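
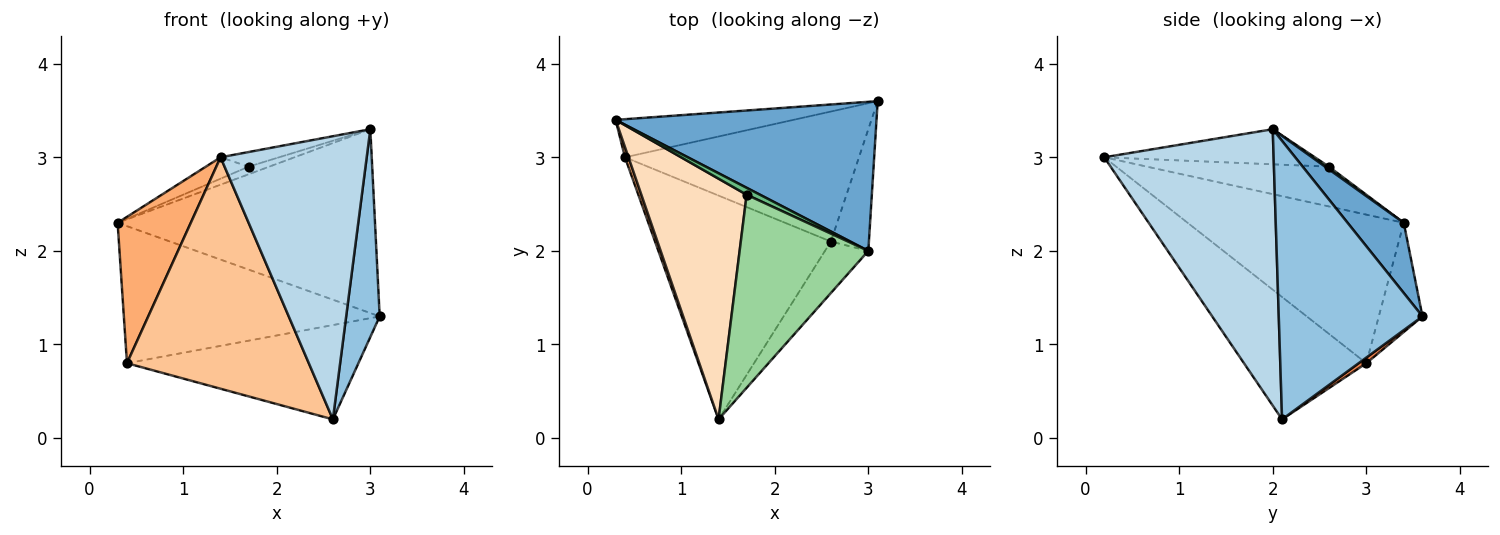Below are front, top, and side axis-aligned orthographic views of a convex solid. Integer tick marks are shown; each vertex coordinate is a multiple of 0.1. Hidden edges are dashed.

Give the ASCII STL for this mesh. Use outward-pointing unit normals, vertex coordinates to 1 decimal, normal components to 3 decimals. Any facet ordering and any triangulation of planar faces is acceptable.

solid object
 facet normal 0.167 0.766 0.621
  outer loop
   vertex 3.0 2.0 3.3
   vertex 3.1 3.6 1.3
   vertex 0.3 3.4 2.3
  endloop
 endfacet
 facet normal 0.965 -0.225 -0.132
  outer loop
   vertex 3.0 2.0 3.3
   vertex 2.6 2.1 0.2
   vertex 3.1 3.6 1.3
  endloop
 endfacet
 facet normal 0.752 -0.649 -0.118
  outer loop
   vertex 3.0 2.0 3.3
   vertex 1.4 0.2 3.0
   vertex 2.6 2.1 0.2
  endloop
 endfacet
 facet normal -0.162 0.951 -0.264
  outer loop
   vertex 0.4 3.0 0.8
   vertex 0.3 3.4 2.3
   vertex 3.1 3.6 1.3
  endloop
 endfacet
 facet normal 0.019 0.587 -0.809
  outer loop
   vertex 0.4 3.0 0.8
   vertex 3.1 3.6 1.3
   vertex 2.6 2.1 0.2
  endloop
 endfacet
 facet normal -0.947 -0.321 0.022
  outer loop
   vertex 0.4 3.0 0.8
   vertex 1.4 0.2 3.0
   vertex 0.3 3.4 2.3
  endloop
 endfacet
 facet normal -0.435 -0.647 -0.626
  outer loop
   vertex 0.4 3.0 0.8
   vertex 2.6 2.1 0.2
   vertex 1.4 0.2 3.0
  endloop
 endfacet
 facet normal -0.352 0.083 0.932
  outer loop
   vertex 1.7 2.6 2.9
   vertex 0.3 3.4 2.3
   vertex 1.4 0.2 3.0
  endloop
 endfacet
 facet normal 0.133 0.733 0.667
  outer loop
   vertex 1.7 2.6 2.9
   vertex 3.0 2.0 3.3
   vertex 0.3 3.4 2.3
  endloop
 endfacet
 facet normal -0.262 0.073 0.962
  outer loop
   vertex 1.7 2.6 2.9
   vertex 1.4 0.2 3.0
   vertex 3.0 2.0 3.3
  endloop
 endfacet
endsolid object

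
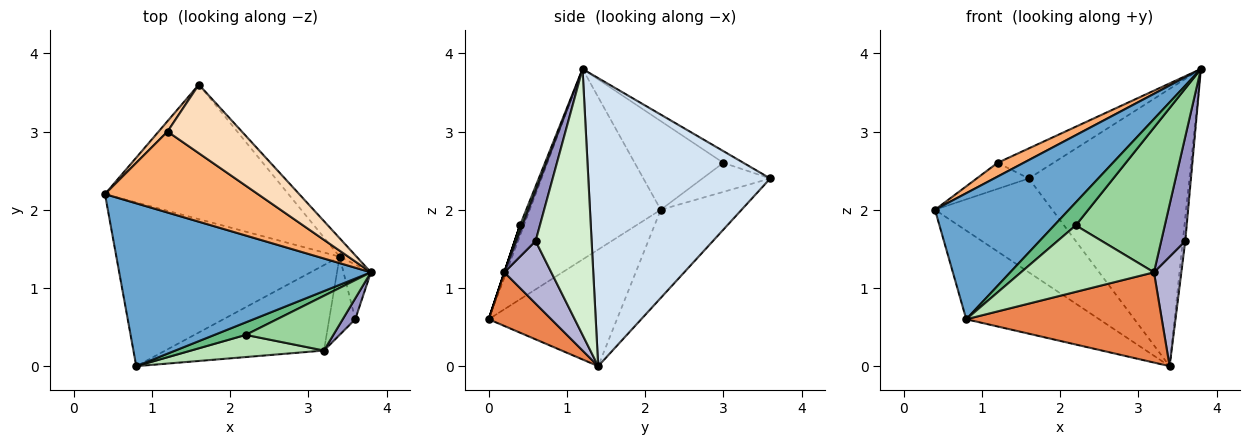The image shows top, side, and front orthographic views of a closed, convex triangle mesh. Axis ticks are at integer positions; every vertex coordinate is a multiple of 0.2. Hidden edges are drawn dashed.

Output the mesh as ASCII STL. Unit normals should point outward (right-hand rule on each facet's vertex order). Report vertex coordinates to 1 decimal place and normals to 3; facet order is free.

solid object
 facet normal -0.514 -0.525 0.678
  outer loop
   vertex 0.8 0.0 0.6
   vertex 3.8 1.2 3.8
   vertex 0.4 2.2 2.0
  endloop
 endfacet
 facet normal -0.417 0.433 -0.799
  outer loop
   vertex 3.4 1.4 0.0
   vertex 0.8 0.0 0.6
   vertex 0.4 2.2 2.0
  endloop
 endfacet
 facet normal -0.367 0.532 -0.763
  outer loop
   vertex 1.6 3.6 2.4
   vertex 3.4 1.4 0.0
   vertex 0.4 2.2 2.0
  endloop
 endfacet
 facet normal 0.749 0.661 -0.044
  outer loop
   vertex 1.6 3.6 2.4
   vertex 3.8 1.2 3.8
   vertex 3.4 1.4 0.0
  endloop
 endfacet
 facet normal 0.226 -0.707 -0.670
  outer loop
   vertex 3.2 0.2 1.2
   vertex 0.8 0.0 0.6
   vertex 3.4 1.4 0.0
  endloop
 endfacet
 facet normal -0.496 -0.146 0.856
  outer loop
   vertex 1.2 3.0 2.6
   vertex 0.4 2.2 2.0
   vertex 3.8 1.2 3.8
  endloop
 endfacet
 facet normal -0.770 0.592 0.237
  outer loop
   vertex 1.2 3.0 2.6
   vertex 1.6 3.6 2.4
   vertex 0.4 2.2 2.0
  endloop
 endfacet
 facet normal -0.143 0.398 0.906
  outer loop
   vertex 1.2 3.0 2.6
   vertex 3.8 1.2 3.8
   vertex 1.6 3.6 2.4
  endloop
 endfacet
 facet normal -0.158 -0.867 0.473
  outer loop
   vertex 2.2 0.4 1.8
   vertex 3.8 1.2 3.8
   vertex 0.8 0.0 0.6
  endloop
 endfacet
 facet normal 0.025 -0.935 0.354
  outer loop
   vertex 2.2 0.4 1.8
   vertex 3.2 0.2 1.2
   vertex 3.8 1.2 3.8
  endloop
 endfacet
 facet normal 0.000 -0.949 0.316
  outer loop
   vertex 2.2 0.4 1.8
   vertex 0.8 0.0 0.6
   vertex 3.2 0.2 1.2
  endloop
 endfacet
 facet normal 0.994 0.044 -0.102
  outer loop
   vertex 3.6 0.6 1.6
   vertex 3.4 1.4 0.0
   vertex 3.8 1.2 3.8
  endloop
 endfacet
 facet normal 0.617 -0.772 0.154
  outer loop
   vertex 3.6 0.6 1.6
   vertex 3.8 1.2 3.8
   vertex 3.2 0.2 1.2
  endloop
 endfacet
 facet normal 0.813 -0.474 -0.339
  outer loop
   vertex 3.6 0.6 1.6
   vertex 3.2 0.2 1.2
   vertex 3.4 1.4 0.0
  endloop
 endfacet
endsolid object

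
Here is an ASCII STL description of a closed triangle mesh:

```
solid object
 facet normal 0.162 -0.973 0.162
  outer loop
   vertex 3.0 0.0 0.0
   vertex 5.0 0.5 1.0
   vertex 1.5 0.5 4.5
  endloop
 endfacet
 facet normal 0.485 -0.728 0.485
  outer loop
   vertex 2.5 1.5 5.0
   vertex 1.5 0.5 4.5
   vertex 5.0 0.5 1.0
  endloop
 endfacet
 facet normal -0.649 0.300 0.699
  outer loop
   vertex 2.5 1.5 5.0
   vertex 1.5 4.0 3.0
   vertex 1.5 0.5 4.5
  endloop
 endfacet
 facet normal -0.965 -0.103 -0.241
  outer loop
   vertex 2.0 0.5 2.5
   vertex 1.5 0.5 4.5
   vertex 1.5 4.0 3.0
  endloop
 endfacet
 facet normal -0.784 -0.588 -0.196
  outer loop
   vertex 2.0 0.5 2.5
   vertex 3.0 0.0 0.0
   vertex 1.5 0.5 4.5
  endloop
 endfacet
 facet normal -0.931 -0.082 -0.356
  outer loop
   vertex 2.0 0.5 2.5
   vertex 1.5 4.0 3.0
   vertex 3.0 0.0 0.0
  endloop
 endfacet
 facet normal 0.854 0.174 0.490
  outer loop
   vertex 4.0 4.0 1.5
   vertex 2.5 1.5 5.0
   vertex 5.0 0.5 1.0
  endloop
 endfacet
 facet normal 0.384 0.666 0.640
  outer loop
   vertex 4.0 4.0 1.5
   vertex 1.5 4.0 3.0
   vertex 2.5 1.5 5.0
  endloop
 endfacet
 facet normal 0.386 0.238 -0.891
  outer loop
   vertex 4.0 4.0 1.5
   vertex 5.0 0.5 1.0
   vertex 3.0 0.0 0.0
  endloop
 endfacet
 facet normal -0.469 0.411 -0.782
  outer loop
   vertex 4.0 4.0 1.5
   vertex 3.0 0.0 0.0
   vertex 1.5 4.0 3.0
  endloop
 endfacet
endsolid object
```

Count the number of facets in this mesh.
10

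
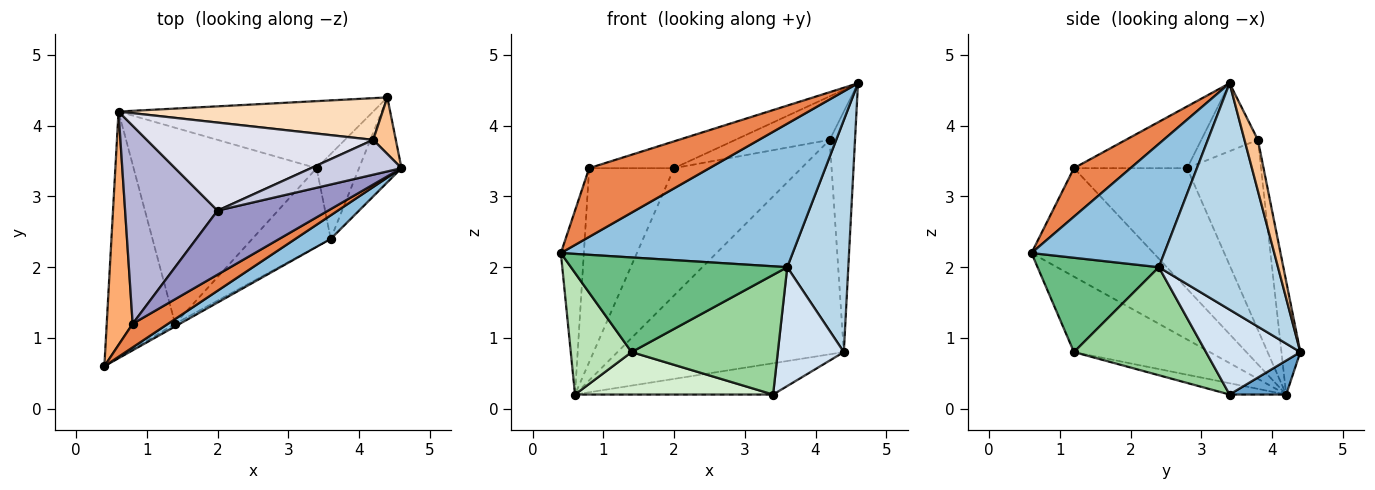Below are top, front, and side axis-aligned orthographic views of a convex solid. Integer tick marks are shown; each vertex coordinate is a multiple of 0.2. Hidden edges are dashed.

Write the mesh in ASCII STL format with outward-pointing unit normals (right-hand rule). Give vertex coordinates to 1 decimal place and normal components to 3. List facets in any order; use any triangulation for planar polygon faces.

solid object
 facet normal 0.120 0.420 -0.900
  outer loop
   vertex 0.6 4.2 0.2
   vertex 4.4 4.4 0.8
   vertex 3.4 3.4 0.2
  endloop
 endfacet
 facet normal 0.492 -0.859 0.141
  outer loop
   vertex 3.6 2.4 2.0
   vertex 4.6 3.4 4.6
   vertex 0.4 0.6 2.2
  endloop
 endfacet
 facet normal 0.878 -0.450 -0.165
  outer loop
   vertex 3.6 2.4 2.0
   vertex 4.4 4.4 0.8
   vertex 4.6 3.4 4.6
  endloop
 endfacet
 facet normal 0.758 -0.531 -0.379
  outer loop
   vertex 3.6 2.4 2.0
   vertex 3.4 3.4 0.2
   vertex 4.4 4.4 0.8
  endloop
 endfacet
 facet normal 0.407 -0.864 0.297
  outer loop
   vertex 0.8 1.2 3.4
   vertex 0.4 0.6 2.2
   vertex 4.6 3.4 4.6
  endloop
 endfacet
 facet normal -0.957 0.180 0.229
  outer loop
   vertex 0.8 1.2 3.4
   vertex 0.6 4.2 0.2
   vertex 0.4 0.6 2.2
  endloop
 endfacet
 facet normal 0.458 0.865 0.204
  outer loop
   vertex 4.2 3.8 3.8
   vertex 4.6 3.4 4.6
   vertex 4.4 4.4 0.8
  endloop
 endfacet
 facet normal -0.082 0.978 0.190
  outer loop
   vertex 4.2 3.8 3.8
   vertex 4.4 4.4 0.8
   vertex 0.6 4.2 0.2
  endloop
 endfacet
 facet normal 0.489 -0.872 -0.024
  outer loop
   vertex 1.4 1.2 0.8
   vertex 3.6 2.4 2.0
   vertex 0.4 0.6 2.2
  endloop
 endfacet
 facet normal 0.603 -0.667 -0.438
  outer loop
   vertex 1.4 1.2 0.8
   vertex 3.4 3.4 0.2
   vertex 3.6 2.4 2.0
  endloop
 endfacet
 facet normal -0.703 -0.315 -0.637
  outer loop
   vertex 1.4 1.2 0.8
   vertex 0.4 0.6 2.2
   vertex 0.6 4.2 0.2
  endloop
 endfacet
 facet normal -0.060 -0.211 -0.976
  outer loop
   vertex 1.4 1.2 0.8
   vertex 0.6 4.2 0.2
   vertex 3.4 3.4 0.2
  endloop
 endfacet
 facet normal -0.458 0.343 0.820
  outer loop
   vertex 2.0 2.8 3.4
   vertex 0.8 1.2 3.4
   vertex 4.6 3.4 4.6
  endloop
 endfacet
 facet normal -0.682 0.512 0.522
  outer loop
   vertex 2.0 2.8 3.4
   vertex 0.6 4.2 0.2
   vertex 0.8 1.2 3.4
  endloop
 endfacet
 facet normal -0.424 0.707 0.566
  outer loop
   vertex 2.0 2.8 3.4
   vertex 4.6 3.4 4.6
   vertex 4.2 3.8 3.8
  endloop
 endfacet
 facet normal -0.431 0.742 0.513
  outer loop
   vertex 2.0 2.8 3.4
   vertex 4.2 3.8 3.8
   vertex 0.6 4.2 0.2
  endloop
 endfacet
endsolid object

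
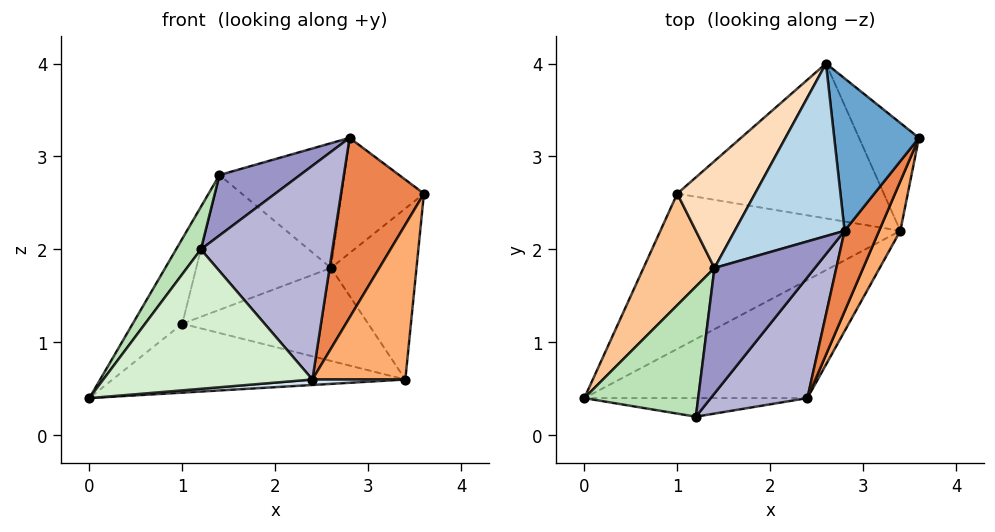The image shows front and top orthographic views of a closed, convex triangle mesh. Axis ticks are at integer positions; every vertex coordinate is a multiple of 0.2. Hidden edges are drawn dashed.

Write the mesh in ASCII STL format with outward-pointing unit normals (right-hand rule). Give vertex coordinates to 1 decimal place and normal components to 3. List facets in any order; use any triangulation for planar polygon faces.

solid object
 facet normal -0.154 0.596 0.788
  outer loop
   vertex 2.8 2.2 3.2
   vertex 3.6 3.2 2.6
   vertex 2.6 4.0 1.8
  endloop
 endfacet
 facet normal 0.741 0.568 -0.358
  outer loop
   vertex 3.4 2.2 0.6
   vertex 2.6 4.0 1.8
   vertex 3.6 3.2 2.6
  endloop
 endfacet
 facet normal -0.371 0.544 0.753
  outer loop
   vertex 1.4 1.8 2.8
   vertex 2.8 2.2 3.2
   vertex 2.6 4.0 1.8
  endloop
 endfacet
 facet normal 0.083 -0.046 -0.995
  outer loop
   vertex 2.4 0.4 0.6
   vertex 0.0 0.4 0.4
   vertex 3.4 2.2 0.6
  endloop
 endfacet
 facet normal 0.823 -0.519 0.233
  outer loop
   vertex 2.4 0.4 0.6
   vertex 3.6 3.2 2.6
   vertex 2.8 2.2 3.2
  endloop
 endfacet
 facet normal 0.864 -0.480 0.154
  outer loop
   vertex 2.4 0.4 0.6
   vertex 3.4 2.2 0.6
   vertex 3.6 3.2 2.6
  endloop
 endfacet
 facet normal -0.892 0.274 0.360
  outer loop
   vertex 1.0 2.6 1.2
   vertex 0.0 0.4 0.4
   vertex 1.4 1.8 2.8
  endloop
 endfacet
 facet normal -0.676 0.577 0.458
  outer loop
   vertex 1.0 2.6 1.2
   vertex 1.4 1.8 2.8
   vertex 2.6 4.0 1.8
  endloop
 endfacet
 facet normal -0.159 0.400 -0.902
  outer loop
   vertex 1.0 2.6 1.2
   vertex 3.4 2.2 0.6
   vertex 0.0 0.4 0.4
  endloop
 endfacet
 facet normal -0.128 0.510 -0.850
  outer loop
   vertex 1.0 2.6 1.2
   vertex 2.6 4.0 1.8
   vertex 3.4 2.2 0.6
  endloop
 endfacet
 facet normal -0.797 -0.188 0.574
  outer loop
   vertex 1.2 0.2 2.0
   vertex 1.4 1.8 2.8
   vertex 0.0 0.4 0.4
  endloop
 endfacet
 facet normal 0.011 -0.991 -0.132
  outer loop
   vertex 1.2 0.2 2.0
   vertex 0.0 0.4 0.4
   vertex 2.4 0.4 0.6
  endloop
 endfacet
 facet normal -0.132 -0.430 0.893
  outer loop
   vertex 1.2 0.2 2.0
   vertex 2.8 2.2 3.2
   vertex 1.4 1.8 2.8
  endloop
 endfacet
 facet normal 0.584 -0.707 0.399
  outer loop
   vertex 1.2 0.2 2.0
   vertex 2.4 0.4 0.6
   vertex 2.8 2.2 3.2
  endloop
 endfacet
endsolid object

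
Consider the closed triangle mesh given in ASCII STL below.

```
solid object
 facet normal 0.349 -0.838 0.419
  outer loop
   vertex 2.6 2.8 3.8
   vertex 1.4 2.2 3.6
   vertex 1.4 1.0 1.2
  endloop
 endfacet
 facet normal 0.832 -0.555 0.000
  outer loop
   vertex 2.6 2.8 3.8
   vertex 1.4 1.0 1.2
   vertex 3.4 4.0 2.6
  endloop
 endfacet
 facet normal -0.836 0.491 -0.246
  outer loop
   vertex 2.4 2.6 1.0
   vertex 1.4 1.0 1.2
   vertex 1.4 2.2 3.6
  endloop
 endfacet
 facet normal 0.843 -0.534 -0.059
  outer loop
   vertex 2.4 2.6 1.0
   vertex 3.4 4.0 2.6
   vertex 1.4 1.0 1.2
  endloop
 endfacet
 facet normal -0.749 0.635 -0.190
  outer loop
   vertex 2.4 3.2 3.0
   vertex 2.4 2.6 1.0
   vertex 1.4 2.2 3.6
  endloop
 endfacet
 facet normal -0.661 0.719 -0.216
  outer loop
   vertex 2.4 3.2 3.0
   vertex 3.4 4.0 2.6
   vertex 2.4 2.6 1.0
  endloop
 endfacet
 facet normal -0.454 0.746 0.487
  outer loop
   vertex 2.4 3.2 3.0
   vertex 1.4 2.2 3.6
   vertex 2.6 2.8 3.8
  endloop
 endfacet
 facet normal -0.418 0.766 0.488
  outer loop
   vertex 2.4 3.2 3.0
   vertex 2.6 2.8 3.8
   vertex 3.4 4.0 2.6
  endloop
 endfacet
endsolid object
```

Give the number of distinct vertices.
6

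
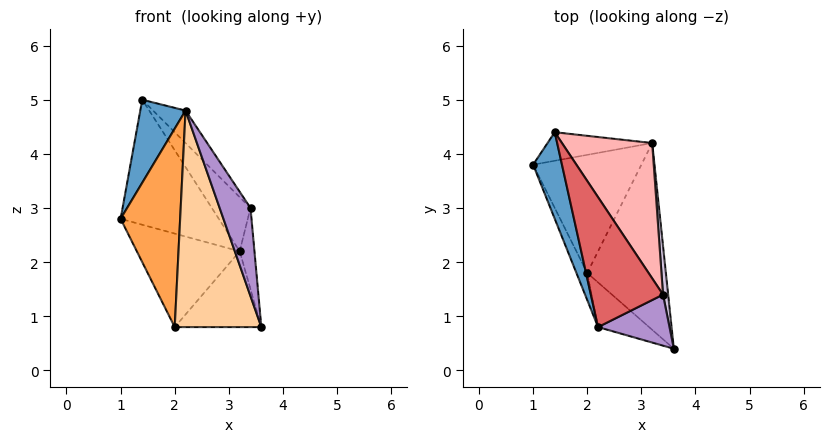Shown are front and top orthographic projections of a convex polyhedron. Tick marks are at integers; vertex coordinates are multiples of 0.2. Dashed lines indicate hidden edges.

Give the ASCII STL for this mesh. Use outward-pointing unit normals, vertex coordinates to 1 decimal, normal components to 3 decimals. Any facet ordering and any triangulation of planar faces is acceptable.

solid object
 facet normal -0.947 -0.223 0.233
  outer loop
   vertex 2.2 0.8 4.8
   vertex 1.4 4.4 5.0
   vertex 1.0 3.8 2.8
  endloop
 endfacet
 facet normal -0.232 0.948 -0.217
  outer loop
   vertex 3.2 4.2 2.2
   vertex 1.0 3.8 2.8
   vertex 1.4 4.4 5.0
  endloop
 endfacet
 facet normal -0.914 -0.402 -0.055
  outer loop
   vertex 2.0 1.8 0.8
   vertex 2.2 0.8 4.8
   vertex 1.0 3.8 2.8
  endloop
 endfacet
 facet normal -0.651 -0.744 -0.153
  outer loop
   vertex 2.0 1.8 0.8
   vertex 3.6 0.4 0.8
   vertex 2.2 0.8 4.8
  endloop
 endfacet
 facet normal -0.311 0.590 -0.745
  outer loop
   vertex 2.0 1.8 0.8
   vertex 1.0 3.8 2.8
   vertex 3.2 4.2 2.2
  endloop
 endfacet
 facet normal 0.313 0.357 -0.880
  outer loop
   vertex 2.0 1.8 0.8
   vertex 3.2 4.2 2.2
   vertex 3.6 0.4 0.8
  endloop
 endfacet
 facet normal 0.800 0.145 0.582
  outer loop
   vertex 3.4 1.4 3.0
   vertex 1.4 4.4 5.0
   vertex 2.2 0.8 4.8
  endloop
 endfacet
 facet normal 0.830 0.207 0.518
  outer loop
   vertex 3.4 1.4 3.0
   vertex 3.2 4.2 2.2
   vertex 1.4 4.4 5.0
  endloop
 endfacet
 facet normal 0.764 -0.558 0.323
  outer loop
   vertex 3.4 1.4 3.0
   vertex 2.2 0.8 4.8
   vertex 3.6 0.4 0.8
  endloop
 endfacet
 facet normal 0.995 0.086 0.051
  outer loop
   vertex 3.4 1.4 3.0
   vertex 3.6 0.4 0.8
   vertex 3.2 4.2 2.2
  endloop
 endfacet
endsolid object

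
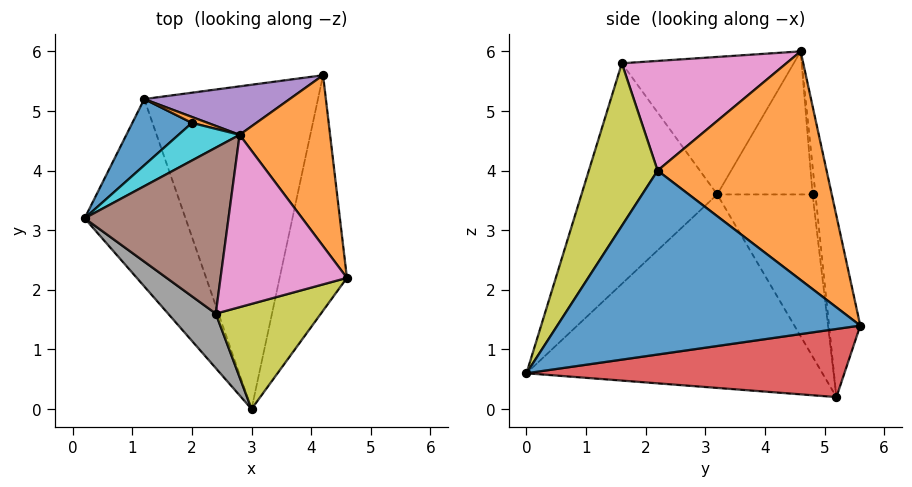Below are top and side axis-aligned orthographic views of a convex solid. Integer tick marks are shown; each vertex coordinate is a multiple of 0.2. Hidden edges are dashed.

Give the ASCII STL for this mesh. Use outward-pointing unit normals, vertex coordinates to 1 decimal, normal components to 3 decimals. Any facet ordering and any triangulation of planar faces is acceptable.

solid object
 facet normal 0.928 -0.150 -0.340
  outer loop
   vertex 3.0 0.0 0.6
   vertex 4.2 5.6 1.4
   vertex 4.6 2.2 4.0
  endloop
 endfacet
 facet normal 0.866 0.364 0.343
  outer loop
   vertex 2.8 4.6 6.0
   vertex 4.6 2.2 4.0
   vertex 4.2 5.6 1.4
  endloop
 endfacet
 facet normal -0.839 -0.324 -0.437
  outer loop
   vertex 1.2 5.2 0.2
   vertex 3.0 0.0 0.6
   vertex 0.2 3.2 3.6
  endloop
 endfacet
 facet normal 0.365 0.055 -0.930
  outer loop
   vertex 1.2 5.2 0.2
   vertex 4.2 5.6 1.4
   vertex 3.0 0.0 0.6
  endloop
 endfacet
 facet normal -0.190 0.970 0.153
  outer loop
   vertex 1.2 5.2 0.2
   vertex 2.8 4.6 6.0
   vertex 4.2 5.6 1.4
  endloop
 endfacet
 facet normal -0.690 0.044 0.722
  outer loop
   vertex 2.4 1.6 5.8
   vertex 2.8 4.6 6.0
   vertex 0.2 3.2 3.6
  endloop
 endfacet
 facet normal 0.649 -0.136 0.748
  outer loop
   vertex 2.4 1.6 5.8
   vertex 4.6 2.2 4.0
   vertex 2.8 4.6 6.0
  endloop
 endfacet
 facet normal -0.673 -0.725 0.146
  outer loop
   vertex 2.4 1.6 5.8
   vertex 0.2 3.2 3.6
   vertex 3.0 0.0 0.6
  endloop
 endfacet
 facet normal 0.477 -0.823 0.308
  outer loop
   vertex 2.4 1.6 5.8
   vertex 3.0 0.0 0.6
   vertex 4.6 2.2 4.0
  endloop
 endfacet
 facet normal -0.639 0.719 0.273
  outer loop
   vertex 2.0 4.8 3.6
   vertex 0.2 3.2 3.6
   vertex 2.8 4.6 6.0
  endloop
 endfacet
 facet normal -0.645 0.726 0.237
  outer loop
   vertex 2.0 4.8 3.6
   vertex 1.2 5.2 0.2
   vertex 0.2 3.2 3.6
  endloop
 endfacet
 facet normal -0.325 0.927 0.185
  outer loop
   vertex 2.0 4.8 3.6
   vertex 2.8 4.6 6.0
   vertex 1.2 5.2 0.2
  endloop
 endfacet
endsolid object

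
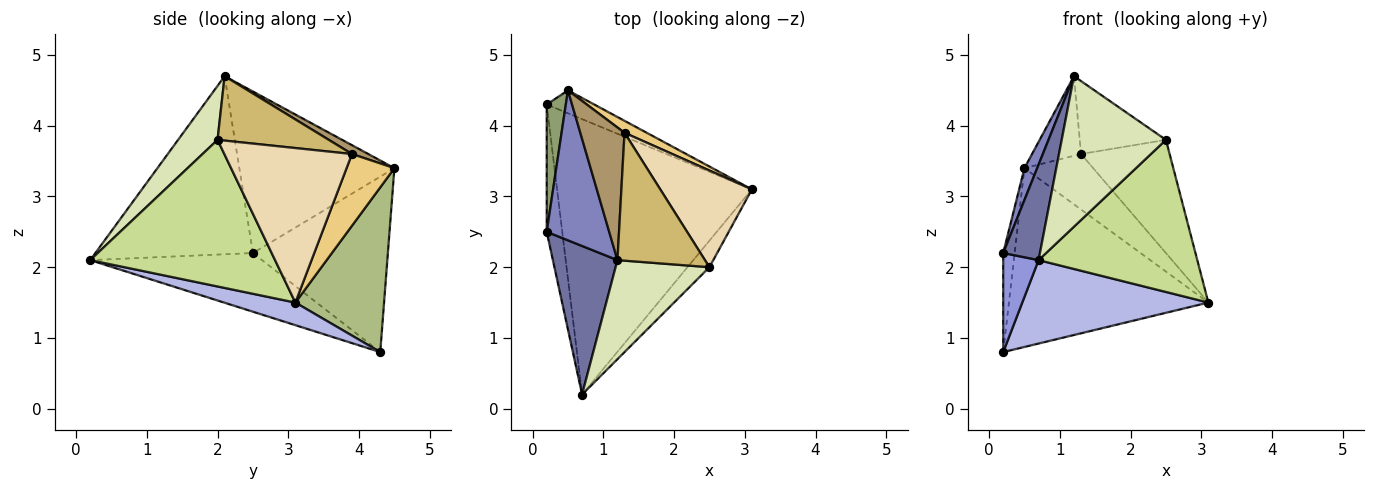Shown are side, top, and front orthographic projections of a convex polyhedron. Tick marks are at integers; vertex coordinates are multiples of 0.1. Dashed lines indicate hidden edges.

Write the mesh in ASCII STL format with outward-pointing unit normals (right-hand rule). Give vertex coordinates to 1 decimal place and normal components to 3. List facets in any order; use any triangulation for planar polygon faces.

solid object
 facet normal -0.918 -0.214 0.333
  outer loop
   vertex 1.2 2.1 4.7
   vertex 0.2 2.5 2.2
   vertex 0.7 0.2 2.1
  endloop
 endfacet
 facet normal -0.930 -0.076 0.360
  outer loop
   vertex 0.5 4.5 3.4
   vertex 0.2 2.5 2.2
   vertex 1.2 2.1 4.7
  endloop
 endfacet
 facet normal -0.948 -0.195 -0.251
  outer loop
   vertex 0.2 4.3 0.8
   vertex 0.7 0.2 2.1
   vertex 0.2 2.5 2.2
  endloop
 endfacet
 facet normal 0.110 -0.288 -0.951
  outer loop
   vertex 0.2 4.3 0.8
   vertex 3.1 3.1 1.5
   vertex 0.7 0.2 2.1
  endloop
 endfacet
 facet normal -0.991 0.084 0.108
  outer loop
   vertex 0.2 4.3 0.8
   vertex 0.2 2.5 2.2
   vertex 0.5 4.5 3.4
  endloop
 endfacet
 facet normal 0.404 0.908 -0.116
  outer loop
   vertex 0.2 4.3 0.8
   vertex 0.5 4.5 3.4
   vertex 3.1 3.1 1.5
  endloop
 endfacet
 facet normal 0.754 -0.647 -0.113
  outer loop
   vertex 2.5 2.0 3.8
   vertex 0.7 0.2 2.1
   vertex 3.1 3.1 1.5
  endloop
 endfacet
 facet normal 0.302 -0.797 0.524
  outer loop
   vertex 2.5 2.0 3.8
   vertex 1.2 2.1 4.7
   vertex 0.7 0.2 2.1
  endloop
 endfacet
 facet normal 0.169 0.507 0.845
  outer loop
   vertex 1.3 3.9 3.6
   vertex 0.5 4.5 3.4
   vertex 1.2 2.1 4.7
  endloop
 endfacet
 facet normal 0.539 0.417 0.732
  outer loop
   vertex 1.3 3.9 3.6
   vertex 1.2 2.1 4.7
   vertex 2.5 2.0 3.8
  endloop
 endfacet
 facet normal 0.563 0.808 0.174
  outer loop
   vertex 1.3 3.9 3.6
   vertex 3.1 3.1 1.5
   vertex 0.5 4.5 3.4
  endloop
 endfacet
 facet normal 0.739 0.513 0.438
  outer loop
   vertex 1.3 3.9 3.6
   vertex 2.5 2.0 3.8
   vertex 3.1 3.1 1.5
  endloop
 endfacet
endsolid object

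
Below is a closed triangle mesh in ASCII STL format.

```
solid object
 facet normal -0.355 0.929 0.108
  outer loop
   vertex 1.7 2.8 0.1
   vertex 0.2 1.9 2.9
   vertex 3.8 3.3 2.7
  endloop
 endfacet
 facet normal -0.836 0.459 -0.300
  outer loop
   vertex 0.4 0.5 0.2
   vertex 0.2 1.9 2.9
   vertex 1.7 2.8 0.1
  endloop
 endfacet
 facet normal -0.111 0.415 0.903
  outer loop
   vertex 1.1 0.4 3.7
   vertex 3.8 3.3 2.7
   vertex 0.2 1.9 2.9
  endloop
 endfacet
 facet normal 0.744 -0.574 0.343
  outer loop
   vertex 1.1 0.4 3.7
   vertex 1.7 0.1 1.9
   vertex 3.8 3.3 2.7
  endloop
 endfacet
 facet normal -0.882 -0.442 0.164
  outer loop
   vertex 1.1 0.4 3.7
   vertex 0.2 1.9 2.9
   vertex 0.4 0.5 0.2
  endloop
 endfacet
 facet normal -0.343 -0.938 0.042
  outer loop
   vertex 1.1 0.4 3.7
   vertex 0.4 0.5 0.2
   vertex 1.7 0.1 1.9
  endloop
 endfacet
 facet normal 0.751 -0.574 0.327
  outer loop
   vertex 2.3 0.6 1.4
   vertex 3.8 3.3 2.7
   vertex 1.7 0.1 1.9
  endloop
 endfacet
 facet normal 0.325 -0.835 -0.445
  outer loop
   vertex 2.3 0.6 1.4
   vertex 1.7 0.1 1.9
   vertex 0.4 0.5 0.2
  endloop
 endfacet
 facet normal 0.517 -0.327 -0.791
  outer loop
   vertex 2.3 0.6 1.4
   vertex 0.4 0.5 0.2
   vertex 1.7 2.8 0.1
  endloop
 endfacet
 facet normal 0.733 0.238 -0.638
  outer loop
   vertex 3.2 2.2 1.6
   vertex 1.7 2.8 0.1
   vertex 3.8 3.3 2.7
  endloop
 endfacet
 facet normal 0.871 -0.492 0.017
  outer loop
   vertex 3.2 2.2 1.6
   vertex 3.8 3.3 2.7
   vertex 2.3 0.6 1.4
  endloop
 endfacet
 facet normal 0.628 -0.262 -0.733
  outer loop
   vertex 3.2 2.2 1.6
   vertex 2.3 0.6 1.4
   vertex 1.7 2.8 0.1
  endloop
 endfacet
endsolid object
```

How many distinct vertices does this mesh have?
8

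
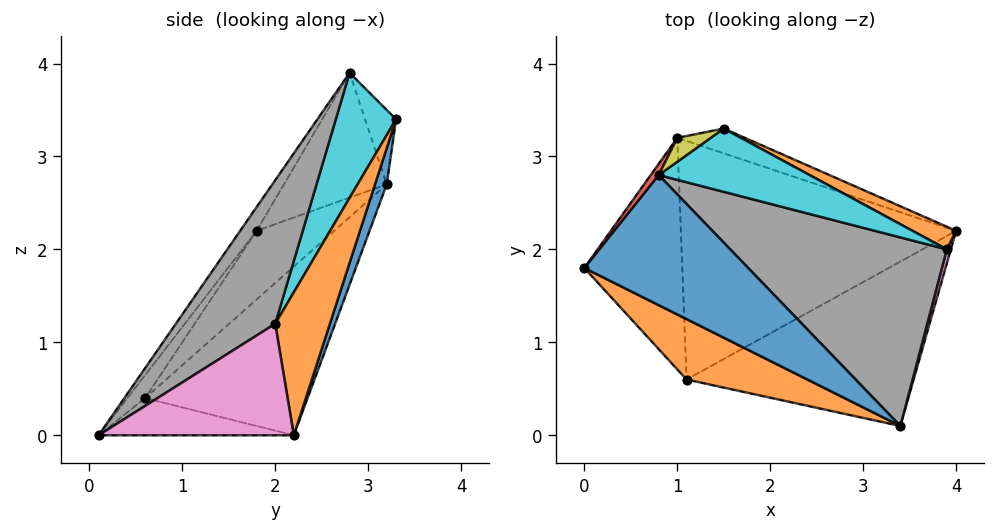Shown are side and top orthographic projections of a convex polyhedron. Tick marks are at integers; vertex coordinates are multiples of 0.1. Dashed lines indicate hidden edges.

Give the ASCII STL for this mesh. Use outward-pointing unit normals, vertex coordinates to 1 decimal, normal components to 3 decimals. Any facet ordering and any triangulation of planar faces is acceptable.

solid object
 facet normal -0.077 -0.843 0.532
  outer loop
   vertex 0.8 2.8 3.9
   vertex 0.0 1.8 2.2
   vertex 3.4 0.1 0.0
  endloop
 endfacet
 facet normal -0.097 -0.854 0.510
  outer loop
   vertex 1.1 0.6 0.4
   vertex 3.4 0.1 0.0
   vertex 0.0 1.8 2.2
  endloop
 endfacet
 facet normal -0.161 0.046 -0.986
  outer loop
   vertex 1.1 0.6 0.4
   vertex 4.0 2.2 0.0
   vertex 3.4 0.1 0.0
  endloop
 endfacet
 facet normal -0.821 0.568 0.052
  outer loop
   vertex 1.0 3.2 2.7
   vertex 0.0 1.8 2.2
   vertex 0.8 2.8 3.9
  endloop
 endfacet
 facet normal -0.470 0.575 -0.670
  outer loop
   vertex 1.0 3.2 2.7
   vertex 1.1 0.6 0.4
   vertex 0.0 1.8 2.2
  endloop
 endfacet
 facet normal -0.421 0.592 -0.687
  outer loop
   vertex 1.0 3.2 2.7
   vertex 4.0 2.2 0.0
   vertex 1.1 0.6 0.4
  endloop
 endfacet
 facet normal 0.961 -0.275 0.034
  outer loop
   vertex 3.9 2.0 1.2
   vertex 3.4 0.1 0.0
   vertex 4.0 2.2 0.0
  endloop
 endfacet
 facet normal 0.459 -0.558 0.692
  outer loop
   vertex 3.9 2.0 1.2
   vertex 0.8 2.8 3.9
   vertex 3.4 0.1 0.0
  endloop
 endfacet
 facet normal -0.465 0.860 0.209
  outer loop
   vertex 1.5 3.3 3.4
   vertex 1.0 3.2 2.7
   vertex 0.8 2.8 3.9
  endloop
 endfacet
 facet normal 0.634 -0.123 0.764
  outer loop
   vertex 1.5 3.3 3.4
   vertex 0.8 2.8 3.9
   vertex 3.9 2.0 1.2
  endloop
 endfacet
 facet normal 0.121 0.967 -0.224
  outer loop
   vertex 1.5 3.3 3.4
   vertex 4.0 2.2 0.0
   vertex 1.0 3.2 2.7
  endloop
 endfacet
 facet normal 0.591 0.786 0.180
  outer loop
   vertex 1.5 3.3 3.4
   vertex 3.9 2.0 1.2
   vertex 4.0 2.2 0.0
  endloop
 endfacet
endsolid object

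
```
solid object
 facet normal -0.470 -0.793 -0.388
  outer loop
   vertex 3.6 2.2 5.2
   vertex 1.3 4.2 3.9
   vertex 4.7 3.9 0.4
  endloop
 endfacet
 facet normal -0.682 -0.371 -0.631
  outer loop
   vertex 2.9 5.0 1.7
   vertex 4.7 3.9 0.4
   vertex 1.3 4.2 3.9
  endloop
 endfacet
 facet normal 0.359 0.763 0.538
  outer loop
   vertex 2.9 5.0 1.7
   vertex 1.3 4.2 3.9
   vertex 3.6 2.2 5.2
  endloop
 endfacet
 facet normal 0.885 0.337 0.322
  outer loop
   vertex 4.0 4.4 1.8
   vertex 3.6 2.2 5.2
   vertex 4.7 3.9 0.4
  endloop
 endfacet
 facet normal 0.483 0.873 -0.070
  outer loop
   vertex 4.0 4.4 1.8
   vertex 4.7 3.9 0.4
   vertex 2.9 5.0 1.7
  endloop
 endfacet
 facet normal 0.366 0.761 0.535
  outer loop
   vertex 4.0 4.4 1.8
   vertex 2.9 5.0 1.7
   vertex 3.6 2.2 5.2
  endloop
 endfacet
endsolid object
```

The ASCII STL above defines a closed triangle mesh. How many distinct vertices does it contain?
5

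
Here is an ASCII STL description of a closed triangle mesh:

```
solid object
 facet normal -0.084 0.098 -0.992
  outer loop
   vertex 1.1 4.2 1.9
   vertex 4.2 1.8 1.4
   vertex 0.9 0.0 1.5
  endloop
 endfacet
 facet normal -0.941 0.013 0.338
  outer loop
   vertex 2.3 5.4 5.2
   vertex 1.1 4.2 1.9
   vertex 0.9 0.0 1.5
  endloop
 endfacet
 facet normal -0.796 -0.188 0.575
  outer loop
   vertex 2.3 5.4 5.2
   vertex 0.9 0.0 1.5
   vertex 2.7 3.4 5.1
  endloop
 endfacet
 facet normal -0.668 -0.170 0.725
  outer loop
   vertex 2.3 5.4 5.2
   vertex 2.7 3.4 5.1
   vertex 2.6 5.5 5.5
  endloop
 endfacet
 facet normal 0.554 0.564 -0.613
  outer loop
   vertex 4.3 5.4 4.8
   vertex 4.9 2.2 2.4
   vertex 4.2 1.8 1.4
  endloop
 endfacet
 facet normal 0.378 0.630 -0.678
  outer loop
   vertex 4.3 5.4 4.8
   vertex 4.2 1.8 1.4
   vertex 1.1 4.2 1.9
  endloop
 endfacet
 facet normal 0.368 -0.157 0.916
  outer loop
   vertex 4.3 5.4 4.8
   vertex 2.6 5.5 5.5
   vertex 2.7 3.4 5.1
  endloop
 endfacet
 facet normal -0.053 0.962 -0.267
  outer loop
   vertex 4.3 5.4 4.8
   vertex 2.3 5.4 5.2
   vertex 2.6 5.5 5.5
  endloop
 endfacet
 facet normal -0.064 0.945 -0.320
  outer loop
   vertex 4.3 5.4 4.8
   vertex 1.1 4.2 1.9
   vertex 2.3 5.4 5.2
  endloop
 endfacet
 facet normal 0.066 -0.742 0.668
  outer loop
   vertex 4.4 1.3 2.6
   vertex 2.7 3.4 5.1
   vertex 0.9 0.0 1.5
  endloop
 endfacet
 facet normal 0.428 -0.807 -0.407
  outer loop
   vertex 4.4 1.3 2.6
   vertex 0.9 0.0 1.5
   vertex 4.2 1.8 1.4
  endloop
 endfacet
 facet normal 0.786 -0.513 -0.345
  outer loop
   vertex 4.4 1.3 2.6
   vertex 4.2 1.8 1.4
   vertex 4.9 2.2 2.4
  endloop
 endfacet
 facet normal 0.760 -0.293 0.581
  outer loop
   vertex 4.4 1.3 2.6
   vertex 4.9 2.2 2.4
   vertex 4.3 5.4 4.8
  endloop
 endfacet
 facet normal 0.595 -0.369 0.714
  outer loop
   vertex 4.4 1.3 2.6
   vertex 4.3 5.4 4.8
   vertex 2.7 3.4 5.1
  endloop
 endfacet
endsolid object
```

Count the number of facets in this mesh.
14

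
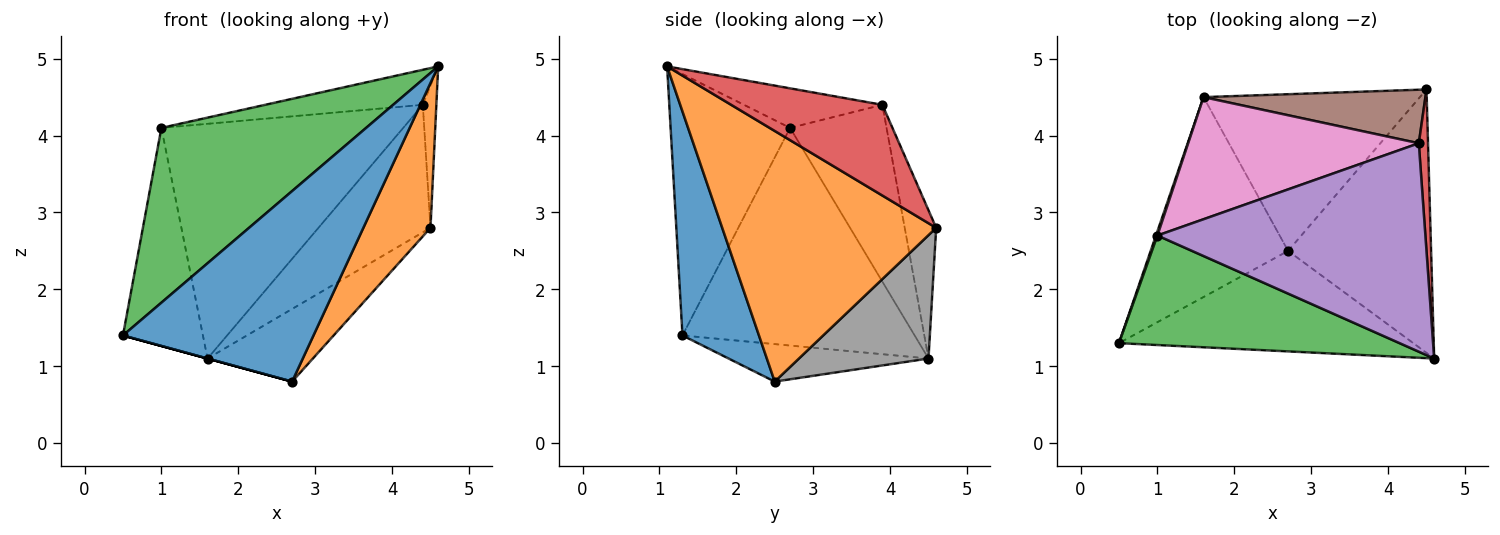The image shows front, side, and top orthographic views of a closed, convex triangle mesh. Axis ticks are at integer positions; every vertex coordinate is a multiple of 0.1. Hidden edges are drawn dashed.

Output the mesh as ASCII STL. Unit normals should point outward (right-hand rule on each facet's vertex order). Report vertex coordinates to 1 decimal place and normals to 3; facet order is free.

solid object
 facet normal 0.335 -0.833 -0.440
  outer loop
   vertex 2.7 2.5 0.8
   vertex 4.6 1.1 4.9
   vertex 0.5 1.3 1.4
  endloop
 endfacet
 facet normal 0.838 -0.263 -0.478
  outer loop
   vertex 2.7 2.5 0.8
   vertex 4.5 4.6 2.8
   vertex 4.6 1.1 4.9
  endloop
 endfacet
 facet normal -0.443 -0.760 0.476
  outer loop
   vertex 1.0 2.7 4.1
   vertex 0.5 1.3 1.4
   vertex 4.6 1.1 4.9
  endloop
 endfacet
 facet normal 0.991 0.089 0.101
  outer loop
   vertex 4.4 3.9 4.4
   vertex 4.6 1.1 4.9
   vertex 4.5 4.6 2.8
  endloop
 endfacet
 facet normal -0.144 0.164 0.976
  outer loop
   vertex 4.4 3.9 4.4
   vertex 1.0 2.7 4.1
   vertex 4.6 1.1 4.9
  endloop
 endfacet
 facet normal -0.251 0.893 0.375
  outer loop
   vertex 1.6 4.5 1.1
   vertex 4.4 3.9 4.4
   vertex 4.5 4.6 2.8
  endloop
 endfacet
 facet normal -0.334 0.836 0.435
  outer loop
   vertex 1.6 4.5 1.1
   vertex 1.0 2.7 4.1
   vertex 4.4 3.9 4.4
  endloop
 endfacet
 facet normal 0.459 0.374 -0.806
  outer loop
   vertex 1.6 4.5 1.1
   vertex 4.5 4.6 2.8
   vertex 2.7 2.5 0.8
  endloop
 endfacet
 facet normal -0.945 0.326 0.006
  outer loop
   vertex 1.6 4.5 1.1
   vertex 0.5 1.3 1.4
   vertex 1.0 2.7 4.1
  endloop
 endfacet
 facet normal -0.263 0.000 -0.965
  outer loop
   vertex 1.6 4.5 1.1
   vertex 2.7 2.5 0.8
   vertex 0.5 1.3 1.4
  endloop
 endfacet
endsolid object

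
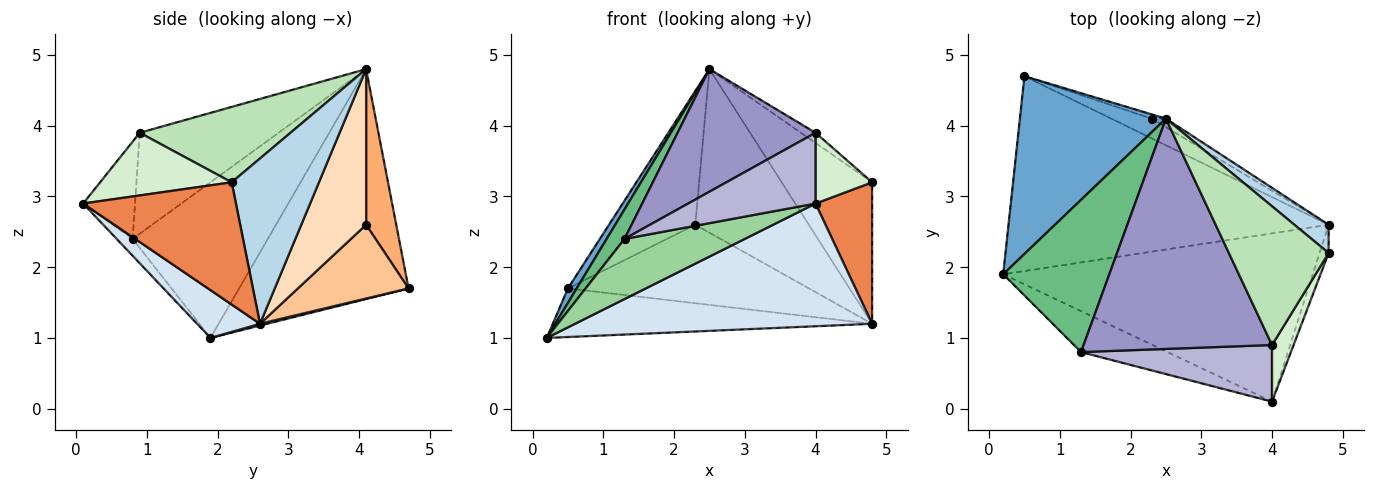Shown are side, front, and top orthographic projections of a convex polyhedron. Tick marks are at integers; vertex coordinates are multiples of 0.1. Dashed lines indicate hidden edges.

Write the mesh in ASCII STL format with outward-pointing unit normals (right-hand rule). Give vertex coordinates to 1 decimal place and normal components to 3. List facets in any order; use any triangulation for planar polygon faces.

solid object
 facet normal -0.843 -0.044 0.536
  outer loop
   vertex 2.5 4.1 4.8
   vertex 0.5 4.7 1.7
   vertex 0.2 1.9 1.0
  endloop
 endfacet
 facet normal 0.005 0.242 -0.970
  outer loop
   vertex 4.8 2.6 1.2
   vertex 0.2 1.9 1.0
   vertex 0.5 4.7 1.7
  endloop
 endfacet
 facet normal 0.687 0.712 0.142
  outer loop
   vertex 4.8 2.6 1.2
   vertex 2.5 4.1 4.8
   vertex 4.8 2.2 3.2
  endloop
 endfacet
 facet normal 0.124 -0.585 -0.802
  outer loop
   vertex 4.0 0.1 2.9
   vertex 0.2 1.9 1.0
   vertex 4.8 2.6 1.2
  endloop
 endfacet
 facet normal 0.935 -0.346 -0.069
  outer loop
   vertex 4.0 0.1 2.9
   vertex 4.8 2.6 1.2
   vertex 4.8 2.2 3.2
  endloop
 endfacet
 facet normal 0.330 0.944 -0.030
  outer loop
   vertex 2.3 4.1 2.6
   vertex 0.5 4.7 1.7
   vertex 2.5 4.1 4.8
  endloop
 endfacet
 facet normal 0.407 0.886 -0.223
  outer loop
   vertex 2.3 4.1 2.6
   vertex 4.8 2.6 1.2
   vertex 0.5 4.7 1.7
  endloop
 endfacet
 facet normal 0.495 0.868 -0.045
  outer loop
   vertex 2.3 4.1 2.6
   vertex 2.5 4.1 4.8
   vertex 4.8 2.6 1.2
  endloop
 endfacet
 facet normal -0.821 -0.109 0.560
  outer loop
   vertex 1.3 0.8 2.4
   vertex 2.5 4.1 4.8
   vertex 0.2 1.9 1.0
  endloop
 endfacet
 facet normal -0.109 -0.822 -0.560
  outer loop
   vertex 1.3 0.8 2.4
   vertex 0.2 1.9 1.0
   vertex 4.0 0.1 2.9
  endloop
 endfacet
 facet normal 0.602 0.058 0.796
  outer loop
   vertex 4.0 0.9 3.9
   vertex 4.8 2.2 3.2
   vertex 2.5 4.1 4.8
  endloop
 endfacet
 facet normal 0.876 -0.377 0.301
  outer loop
   vertex 4.0 0.9 3.9
   vertex 4.0 0.1 2.9
   vertex 4.8 2.2 3.2
  endloop
 endfacet
 facet normal -0.428 -0.425 0.798
  outer loop
   vertex 4.0 0.9 3.9
   vertex 2.5 4.1 4.8
   vertex 1.3 0.8 2.4
  endloop
 endfacet
 facet normal -0.303 -0.744 0.595
  outer loop
   vertex 4.0 0.9 3.9
   vertex 1.3 0.8 2.4
   vertex 4.0 0.1 2.9
  endloop
 endfacet
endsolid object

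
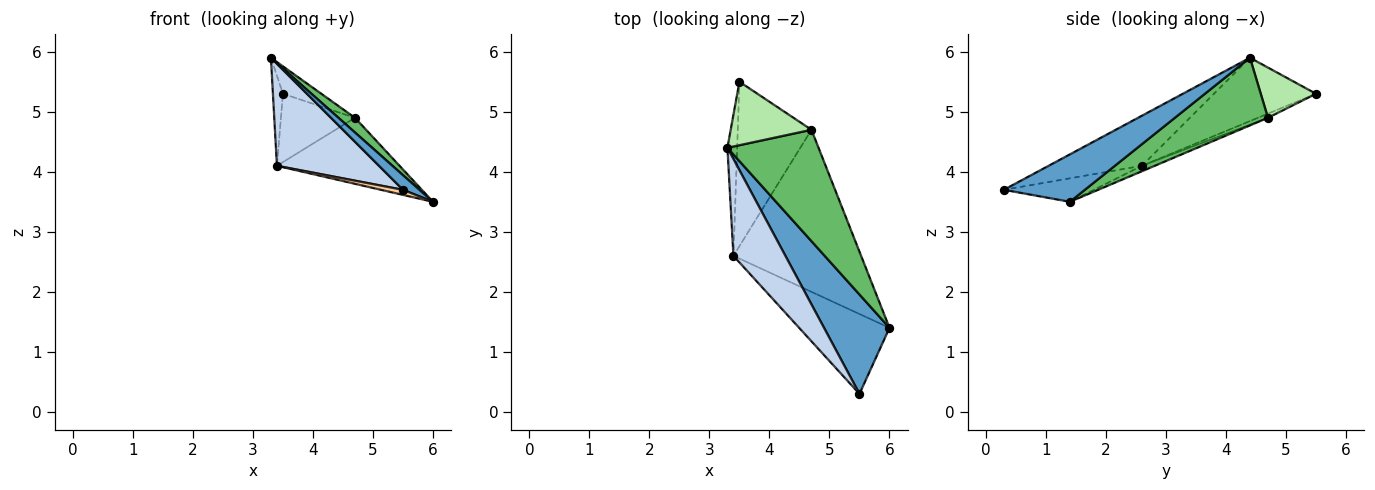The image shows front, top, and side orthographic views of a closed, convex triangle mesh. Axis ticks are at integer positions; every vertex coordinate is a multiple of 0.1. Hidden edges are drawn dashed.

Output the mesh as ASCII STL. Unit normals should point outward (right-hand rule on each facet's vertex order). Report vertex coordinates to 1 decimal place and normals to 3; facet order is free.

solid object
 facet normal 0.583 -0.119 0.804
  outer loop
   vertex 5.5 0.3 3.7
   vertex 6.0 1.4 3.5
   vertex 3.3 4.4 5.9
  endloop
 endfacet
 facet normal -0.553 -0.604 0.574
  outer loop
   vertex 3.4 2.6 4.1
   vertex 5.5 0.3 3.7
   vertex 3.3 4.4 5.9
  endloop
 endfacet
 facet normal -0.984 0.096 -0.151
  outer loop
   vertex 3.4 2.6 4.1
   vertex 3.3 4.4 5.9
   vertex 3.5 5.5 5.3
  endloop
 endfacet
 facet normal -0.251 -0.061 -0.966
  outer loop
   vertex 3.4 2.6 4.1
   vertex 6.0 1.4 3.5
   vertex 5.5 0.3 3.7
  endloop
 endfacet
 facet normal 0.593 -0.105 0.798
  outer loop
   vertex 4.7 4.7 4.9
   vertex 3.3 4.4 5.9
   vertex 6.0 1.4 3.5
  endloop
 endfacet
 facet normal 0.496 0.345 0.797
  outer loop
   vertex 4.7 4.7 4.9
   vertex 3.5 5.5 5.3
   vertex 3.3 4.4 5.9
  endloop
 endfacet
 facet normal -0.040 0.377 -0.925
  outer loop
   vertex 4.7 4.7 4.9
   vertex 6.0 1.4 3.5
   vertex 3.4 2.6 4.1
  endloop
 endfacet
 facet normal -0.052 0.383 -0.922
  outer loop
   vertex 4.7 4.7 4.9
   vertex 3.4 2.6 4.1
   vertex 3.5 5.5 5.3
  endloop
 endfacet
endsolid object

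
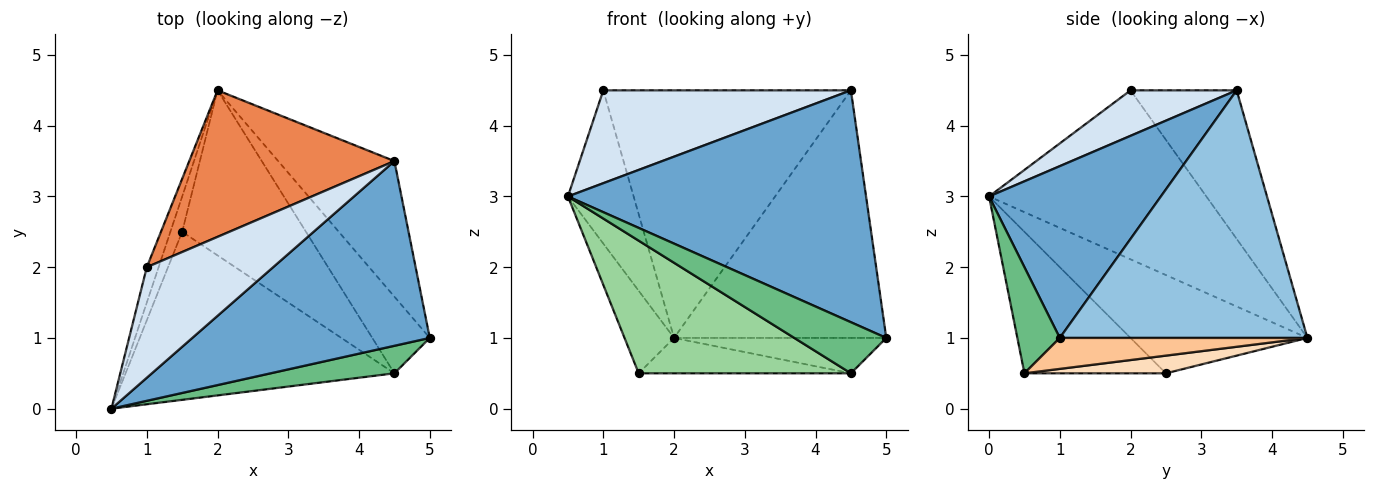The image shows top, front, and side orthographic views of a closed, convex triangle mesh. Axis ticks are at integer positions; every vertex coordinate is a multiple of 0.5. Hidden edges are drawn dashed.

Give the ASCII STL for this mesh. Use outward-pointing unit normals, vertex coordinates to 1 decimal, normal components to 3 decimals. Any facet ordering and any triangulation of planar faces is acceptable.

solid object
 facet normal 0.411 -0.713 0.568
  outer loop
   vertex 4.5 3.5 4.5
   vertex 0.5 0.0 3.0
   vertex 5.0 1.0 1.0
  endloop
 endfacet
 facet normal 0.715 0.613 -0.336
  outer loop
   vertex 4.5 3.5 4.5
   vertex 5.0 1.0 1.0
   vertex 2.0 4.5 1.0
  endloop
 endfacet
 facet normal -0.955 0.289 -0.067
  outer loop
   vertex 1.0 2.0 4.5
   vertex 2.0 4.5 1.0
   vertex 0.5 0.0 3.0
  endloop
 endfacet
 facet normal 0.266 -0.620 0.738
  outer loop
   vertex 1.0 2.0 4.5
   vertex 0.5 0.0 3.0
   vertex 4.5 3.5 4.5
  endloop
 endfacet
 facet normal -0.346 0.807 0.478
  outer loop
   vertex 1.0 2.0 4.5
   vertex 4.5 3.5 4.5
   vertex 2.0 4.5 1.0
  endloop
 endfacet
 facet normal -0.957 0.268 -0.115
  outer loop
   vertex 1.5 2.5 0.5
   vertex 0.5 0.0 3.0
   vertex 2.0 4.5 1.0
  endloop
 endfacet
 facet normal 0.439 0.376 -0.816
  outer loop
   vertex 4.5 0.5 0.5
   vertex 2.0 4.5 1.0
   vertex 5.0 1.0 1.0
  endloop
 endfacet
 facet normal 0.138 0.208 -0.968
  outer loop
   vertex 4.5 0.5 0.5
   vertex 1.5 2.5 0.5
   vertex 2.0 4.5 1.0
  endloop
 endfacet
 facet normal 0.376 -0.816 0.439
  outer loop
   vertex 4.5 0.5 0.5
   vertex 5.0 1.0 1.0
   vertex 0.5 0.0 3.0
  endloop
 endfacet
 facet normal -0.382 -0.573 -0.725
  outer loop
   vertex 4.5 0.5 0.5
   vertex 0.5 0.0 3.0
   vertex 1.5 2.5 0.5
  endloop
 endfacet
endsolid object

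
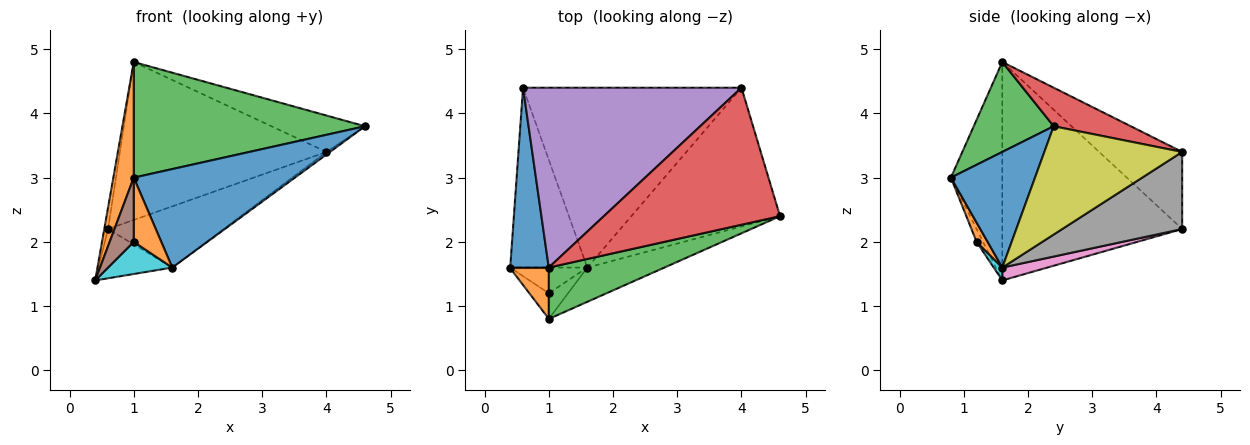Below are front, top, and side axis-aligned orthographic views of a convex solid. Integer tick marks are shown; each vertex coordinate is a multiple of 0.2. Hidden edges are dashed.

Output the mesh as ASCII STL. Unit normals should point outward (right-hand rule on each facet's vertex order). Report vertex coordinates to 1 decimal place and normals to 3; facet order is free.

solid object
 facet normal -0.985 0.021 0.174
  outer loop
   vertex 1.0 1.6 4.8
   vertex 0.6 4.4 2.2
   vertex 0.4 1.6 1.4
  endloop
 endfacet
 facet normal -0.917 -0.364 0.162
  outer loop
   vertex 1.0 0.8 3.0
   vertex 1.0 1.6 4.8
   vertex 0.4 1.6 1.4
  endloop
 endfacet
 facet normal 0.301 -0.871 0.387
  outer loop
   vertex 1.0 0.8 3.0
   vertex 4.6 2.4 3.8
   vertex 1.0 1.6 4.8
  endloop
 endfacet
 facet normal 0.207 0.251 0.946
  outer loop
   vertex 4.0 4.4 3.4
   vertex 1.0 1.6 4.8
   vertex 4.6 2.4 3.8
  endloop
 endfacet
 facet normal -0.256 0.638 0.726
  outer loop
   vertex 4.0 4.4 3.4
   vertex 0.6 4.4 2.2
   vertex 1.0 1.6 4.8
  endloop
 endfacet
 facet normal -0.240 -0.901 -0.361
  outer loop
   vertex 1.0 1.2 2.0
   vertex 1.0 0.8 3.0
   vertex 0.4 1.6 1.4
  endloop
 endfacet
 facet normal 0.159 0.261 -0.952
  outer loop
   vertex 1.6 1.6 1.6
   vertex 0.4 1.6 1.4
   vertex 0.6 4.4 2.2
  endloop
 endfacet
 facet normal 0.317 0.306 -0.898
  outer loop
   vertex 1.6 1.6 1.6
   vertex 0.6 4.4 2.2
   vertex 4.0 4.4 3.4
  endloop
 endfacet
 facet normal 0.589 0.015 -0.808
  outer loop
   vertex 1.6 1.6 1.6
   vertex 4.0 4.4 3.4
   vertex 4.6 2.4 3.8
  endloop
 endfacet
 facet normal 0.104 -0.777 -0.621
  outer loop
   vertex 1.6 1.6 1.6
   vertex 1.0 1.2 2.0
   vertex 0.4 1.6 1.4
  endloop
 endfacet
 facet normal 0.442 -0.847 -0.295
  outer loop
   vertex 1.6 1.6 1.6
   vertex 4.6 2.4 3.8
   vertex 1.0 0.8 3.0
  endloop
 endfacet
 facet normal 0.348 -0.870 -0.348
  outer loop
   vertex 1.6 1.6 1.6
   vertex 1.0 0.8 3.0
   vertex 1.0 1.2 2.0
  endloop
 endfacet
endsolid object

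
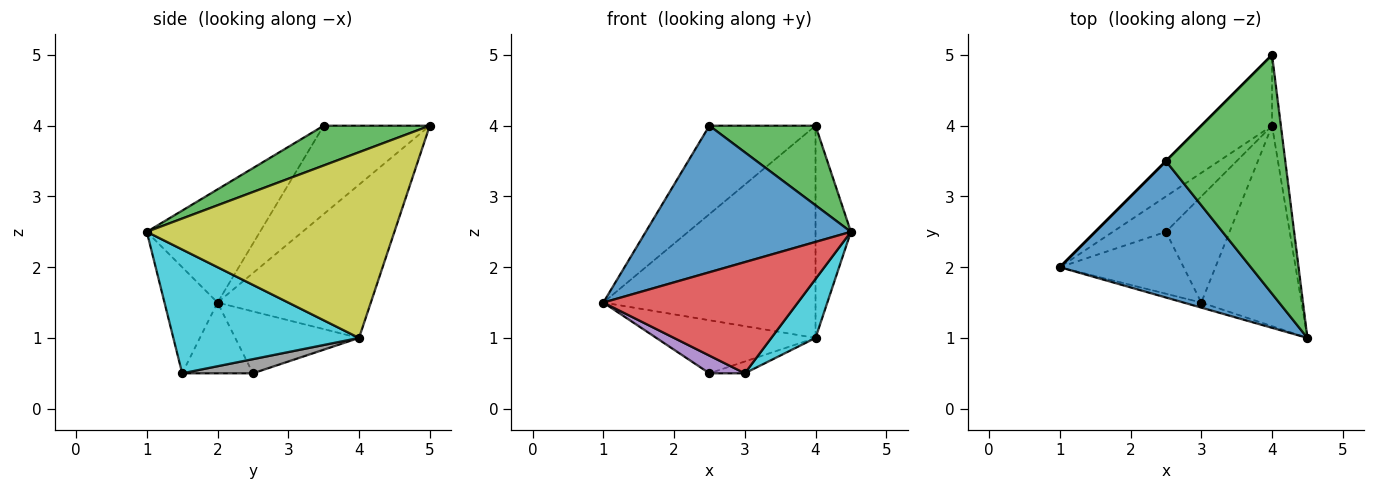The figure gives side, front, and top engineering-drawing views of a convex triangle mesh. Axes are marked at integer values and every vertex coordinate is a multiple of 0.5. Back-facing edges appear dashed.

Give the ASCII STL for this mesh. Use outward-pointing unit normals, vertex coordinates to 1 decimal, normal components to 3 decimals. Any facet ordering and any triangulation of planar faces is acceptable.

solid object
 facet normal -0.374 -0.679 0.632
  outer loop
   vertex 2.5 3.5 4.0
   vertex 1.0 2.0 1.5
   vertex 4.5 1.0 2.5
  endloop
 endfacet
 facet normal -0.707 0.707 0.000
  outer loop
   vertex 2.5 3.5 4.0
   vertex 4.0 5.0 4.0
   vertex 1.0 2.0 1.5
  endloop
 endfacet
 facet normal 0.302 -0.302 0.905
  outer loop
   vertex 2.5 3.5 4.0
   vertex 4.5 1.0 2.5
   vertex 4.0 5.0 4.0
  endloop
 endfacet
 facet normal -0.263 -0.964 -0.044
  outer loop
   vertex 3.0 1.5 0.5
   vertex 4.5 1.0 2.5
   vertex 1.0 2.0 1.5
  endloop
 endfacet
 facet normal -0.482 -0.241 -0.843
  outer loop
   vertex 3.0 1.5 0.5
   vertex 1.0 2.0 1.5
   vertex 2.5 2.5 0.5
  endloop
 endfacet
 facet normal -0.565 0.783 -0.261
  outer loop
   vertex 4.0 4.0 1.0
   vertex 1.0 2.0 1.5
   vertex 4.0 5.0 4.0
  endloop
 endfacet
 facet normal -0.543 0.699 -0.466
  outer loop
   vertex 4.0 4.0 1.0
   vertex 2.5 2.5 0.5
   vertex 1.0 2.0 1.5
  endloop
 endfacet
 facet normal 0.216 0.108 -0.970
  outer loop
   vertex 4.0 4.0 1.0
   vertex 3.0 1.5 0.5
   vertex 2.5 2.5 0.5
  endloop
 endfacet
 facet normal 0.989 0.141 -0.047
  outer loop
   vertex 4.0 4.0 1.0
   vertex 4.0 5.0 4.0
   vertex 4.5 1.0 2.5
  endloop
 endfacet
 facet normal 0.764 -0.182 -0.619
  outer loop
   vertex 4.0 4.0 1.0
   vertex 4.5 1.0 2.5
   vertex 3.0 1.5 0.5
  endloop
 endfacet
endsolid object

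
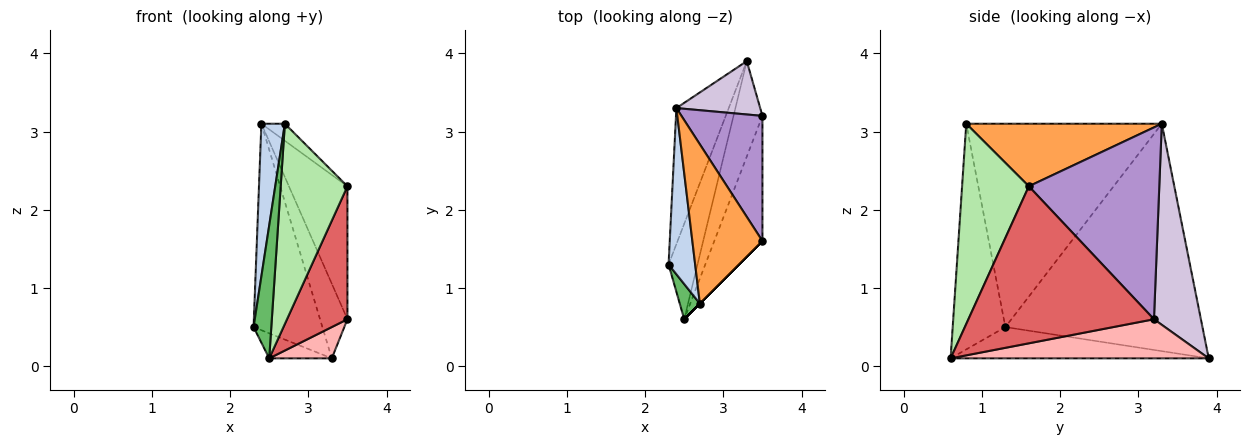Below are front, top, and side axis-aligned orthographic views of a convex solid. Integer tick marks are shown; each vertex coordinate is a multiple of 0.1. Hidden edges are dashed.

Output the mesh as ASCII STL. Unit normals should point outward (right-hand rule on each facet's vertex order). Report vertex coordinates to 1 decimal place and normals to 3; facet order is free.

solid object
 facet normal -0.923 0.322 -0.212
  outer loop
   vertex 2.4 3.3 3.1
   vertex 3.3 3.9 0.1
   vertex 2.3 1.3 0.5
  endloop
 endfacet
 facet normal -0.985 -0.118 0.129
  outer loop
   vertex 2.7 0.8 3.1
   vertex 2.4 3.3 3.1
   vertex 2.3 1.3 0.5
  endloop
 endfacet
 facet normal 0.664 0.080 0.744
  outer loop
   vertex 2.7 0.8 3.1
   vertex 3.5 1.6 2.3
   vertex 2.4 3.3 3.1
  endloop
 endfacet
 facet normal -0.723 0.175 -0.668
  outer loop
   vertex 2.5 0.6 0.1
   vertex 2.3 1.3 0.5
   vertex 3.3 3.9 0.1
  endloop
 endfacet
 facet normal -0.944 -0.318 0.084
  outer loop
   vertex 2.5 0.6 0.1
   vertex 2.7 0.8 3.1
   vertex 2.3 1.3 0.5
  endloop
 endfacet
 facet normal 0.707 -0.707 0.000
  outer loop
   vertex 2.5 0.6 0.1
   vertex 3.5 1.6 2.3
   vertex 2.7 0.8 3.1
  endloop
 endfacet
 facet normal 0.913 -0.297 -0.280
  outer loop
   vertex 3.5 3.2 0.6
   vertex 3.5 1.6 2.3
   vertex 2.5 0.6 0.1
  endloop
 endfacet
 facet normal 0.789 -0.191 -0.584
  outer loop
   vertex 3.5 3.2 0.6
   vertex 2.5 0.6 0.1
   vertex 3.3 3.9 0.1
  endloop
 endfacet
 facet normal 0.851 0.382 0.359
  outer loop
   vertex 3.5 3.2 0.6
   vertex 2.4 3.3 3.1
   vertex 3.5 1.6 2.3
  endloop
 endfacet
 facet normal 0.813 0.474 0.339
  outer loop
   vertex 3.5 3.2 0.6
   vertex 3.3 3.9 0.1
   vertex 2.4 3.3 3.1
  endloop
 endfacet
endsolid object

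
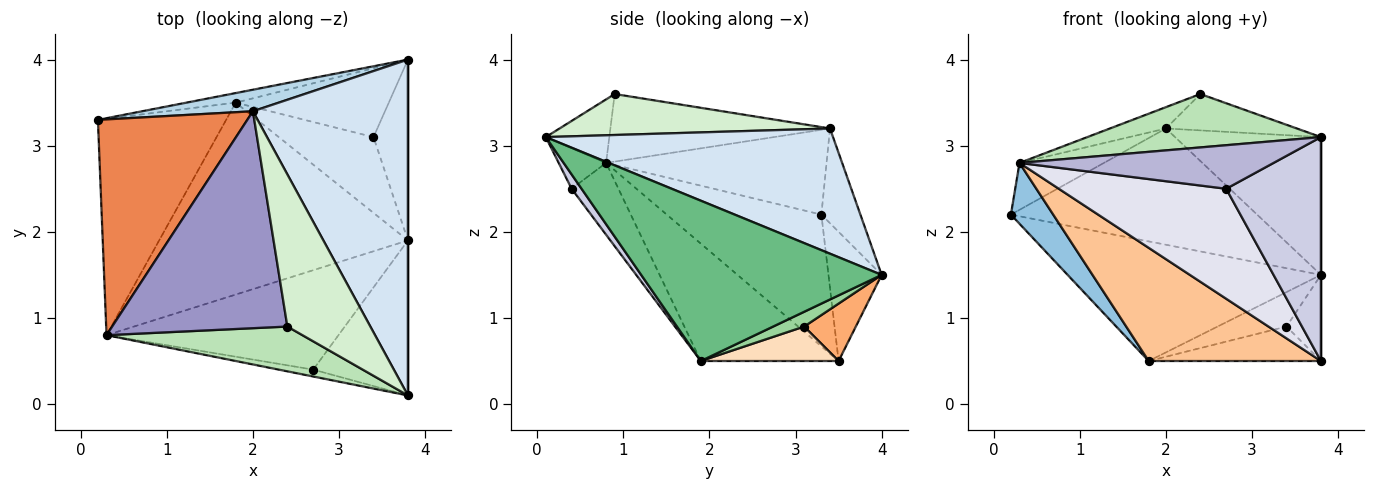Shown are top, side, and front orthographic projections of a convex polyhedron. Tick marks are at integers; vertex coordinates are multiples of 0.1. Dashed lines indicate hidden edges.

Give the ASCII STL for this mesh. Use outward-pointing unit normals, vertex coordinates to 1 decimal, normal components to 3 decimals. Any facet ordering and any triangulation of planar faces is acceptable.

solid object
 facet normal -0.205 0.976 -0.078
  outer loop
   vertex 1.8 3.5 0.5
   vertex 0.2 3.3 2.2
   vertex 3.8 4.0 1.5
  endloop
 endfacet
 facet normal -0.703 -0.192 -0.684
  outer loop
   vertex 0.3 0.8 2.8
   vertex 0.2 3.3 2.2
   vertex 1.8 3.5 0.5
  endloop
 endfacet
 facet normal -0.154 0.972 0.180
  outer loop
   vertex 2.0 3.4 3.2
   vertex 3.8 4.0 1.5
   vertex 0.2 3.3 2.2
  endloop
 endfacet
 facet normal 0.599 0.304 0.741
  outer loop
   vertex 2.0 3.4 3.2
   vertex 3.8 0.1 3.1
   vertex 3.8 4.0 1.5
  endloop
 endfacet
 facet normal -0.485 0.186 0.855
  outer loop
   vertex 2.0 3.4 3.2
   vertex 0.2 3.3 2.2
   vertex 0.3 0.8 2.8
  endloop
 endfacet
 facet normal 0.318 0.424 -0.848
  outer loop
   vertex 3.4 3.1 0.9
   vertex 1.8 3.5 0.5
   vertex 3.8 4.0 1.5
  endloop
 endfacet
 facet normal -0.376 -0.471 -0.798
  outer loop
   vertex 3.8 1.9 0.5
   vertex 0.3 0.8 2.8
   vertex 1.8 3.5 0.5
  endloop
 endfacet
 facet normal 0.314 0.393 -0.864
  outer loop
   vertex 3.8 1.9 0.5
   vertex 1.8 3.5 0.5
   vertex 3.4 3.1 0.9
  endloop
 endfacet
 facet normal 1.000 0.000 0.000
  outer loop
   vertex 3.8 1.9 0.5
   vertex 3.8 4.0 1.5
   vertex 3.8 0.1 3.1
  endloop
 endfacet
 facet normal 0.361 0.401 -0.842
  outer loop
   vertex 3.8 1.9 0.5
   vertex 3.4 3.1 0.9
   vertex 3.8 4.0 1.5
  endloop
 endfacet
 facet normal -0.204 -0.750 0.629
  outer loop
   vertex 2.4 0.9 3.6
   vertex 0.3 0.8 2.8
   vertex 3.8 0.1 3.1
  endloop
 endfacet
 facet normal 0.433 0.210 0.877
  outer loop
   vertex 2.4 0.9 3.6
   vertex 3.8 0.1 3.1
   vertex 2.0 3.4 3.2
  endloop
 endfacet
 facet normal -0.358 0.091 0.929
  outer loop
   vertex 2.4 0.9 3.6
   vertex 2.0 3.4 3.2
   vertex 0.3 0.8 2.8
  endloop
 endfacet
 facet normal -0.181 -0.971 -0.154
  outer loop
   vertex 2.7 0.4 2.5
   vertex 3.8 0.1 3.1
   vertex 0.3 0.8 2.8
  endloop
 endfacet
 facet normal 0.086 -0.819 -0.567
  outer loop
   vertex 2.7 0.4 2.5
   vertex 3.8 1.9 0.5
   vertex 3.8 0.1 3.1
  endloop
 endfacet
 facet normal -0.203 -0.726 -0.657
  outer loop
   vertex 2.7 0.4 2.5
   vertex 0.3 0.8 2.8
   vertex 3.8 1.9 0.5
  endloop
 endfacet
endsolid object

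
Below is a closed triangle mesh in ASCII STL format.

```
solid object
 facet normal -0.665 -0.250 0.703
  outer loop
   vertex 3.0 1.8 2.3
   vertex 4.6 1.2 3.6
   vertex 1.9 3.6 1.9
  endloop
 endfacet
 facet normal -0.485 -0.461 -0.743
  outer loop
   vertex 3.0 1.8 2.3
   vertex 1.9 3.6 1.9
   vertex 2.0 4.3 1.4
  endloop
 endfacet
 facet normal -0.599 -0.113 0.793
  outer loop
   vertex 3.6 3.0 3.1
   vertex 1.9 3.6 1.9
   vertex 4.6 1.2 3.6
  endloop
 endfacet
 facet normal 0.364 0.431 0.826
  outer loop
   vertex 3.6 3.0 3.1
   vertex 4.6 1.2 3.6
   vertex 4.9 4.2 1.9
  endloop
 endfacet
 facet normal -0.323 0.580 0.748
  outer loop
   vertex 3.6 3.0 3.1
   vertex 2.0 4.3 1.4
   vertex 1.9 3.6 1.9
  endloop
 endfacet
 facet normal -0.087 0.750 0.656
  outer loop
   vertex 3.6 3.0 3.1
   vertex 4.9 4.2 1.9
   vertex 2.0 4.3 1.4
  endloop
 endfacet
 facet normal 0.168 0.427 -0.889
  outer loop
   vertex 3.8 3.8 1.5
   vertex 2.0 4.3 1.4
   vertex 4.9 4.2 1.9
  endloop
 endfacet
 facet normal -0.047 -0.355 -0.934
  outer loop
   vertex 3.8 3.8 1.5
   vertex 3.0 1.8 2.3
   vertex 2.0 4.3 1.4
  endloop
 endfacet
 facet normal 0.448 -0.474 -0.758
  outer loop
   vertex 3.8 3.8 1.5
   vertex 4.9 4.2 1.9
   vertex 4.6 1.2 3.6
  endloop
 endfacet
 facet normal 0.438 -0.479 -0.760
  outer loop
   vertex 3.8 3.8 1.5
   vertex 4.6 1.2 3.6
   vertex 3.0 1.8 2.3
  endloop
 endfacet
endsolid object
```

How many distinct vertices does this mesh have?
7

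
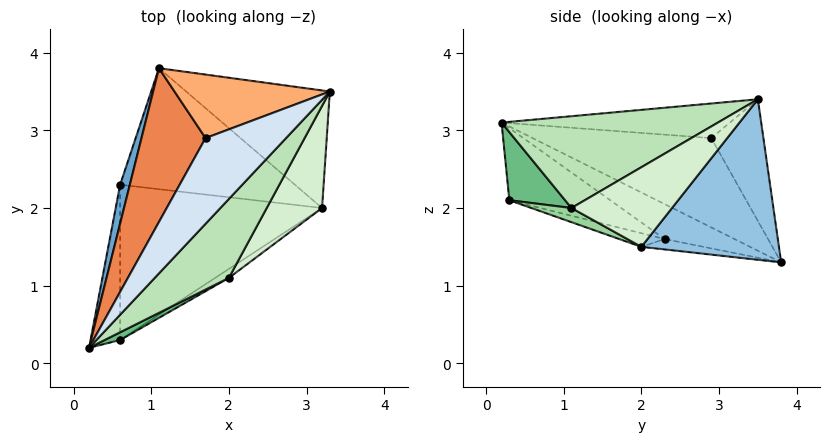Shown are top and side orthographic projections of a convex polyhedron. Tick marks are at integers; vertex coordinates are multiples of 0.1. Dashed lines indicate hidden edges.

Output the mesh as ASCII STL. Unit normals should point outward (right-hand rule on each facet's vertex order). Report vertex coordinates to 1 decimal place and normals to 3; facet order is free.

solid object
 facet normal -0.902 0.351 0.251
  outer loop
   vertex 0.6 2.3 1.6
   vertex 0.2 0.2 3.1
   vertex 1.1 3.8 1.3
  endloop
 endfacet
 facet normal 0.583 0.622 -0.522
  outer loop
   vertex 3.2 2.0 1.5
   vertex 1.1 3.8 1.3
   vertex 3.3 3.5 3.4
  endloop
 endfacet
 facet normal -0.058 -0.177 -0.982
  outer loop
   vertex 3.2 2.0 1.5
   vertex 0.6 2.3 1.6
   vertex 1.1 3.8 1.3
  endloop
 endfacet
 facet normal -0.380 0.276 0.883
  outer loop
   vertex 1.7 2.9 2.9
   vertex 0.2 0.2 3.1
   vertex 3.3 3.5 3.4
  endloop
 endfacet
 facet normal -0.728 0.443 0.522
  outer loop
   vertex 1.7 2.9 2.9
   vertex 1.1 3.8 1.3
   vertex 0.2 0.2 3.1
  endloop
 endfacet
 facet normal -0.439 0.703 0.560
  outer loop
   vertex 1.7 2.9 2.9
   vertex 3.3 3.5 3.4
   vertex 1.1 3.8 1.3
  endloop
 endfacet
 facet normal -0.921 -0.094 -0.378
  outer loop
   vertex 0.6 0.3 2.1
   vertex 0.2 0.2 3.1
   vertex 0.6 2.3 1.6
  endloop
 endfacet
 facet normal -0.065 -0.242 -0.968
  outer loop
   vertex 0.6 0.3 2.1
   vertex 0.6 2.3 1.6
   vertex 3.2 2.0 1.5
  endloop
 endfacet
 facet normal 0.499 -0.859 0.114
  outer loop
   vertex 2.0 1.1 2.0
   vertex 0.2 0.2 3.1
   vertex 0.6 0.3 2.1
  endloop
 endfacet
 facet normal 0.429 -0.802 -0.415
  outer loop
   vertex 2.0 1.1 2.0
   vertex 0.6 0.3 2.1
   vertex 3.2 2.0 1.5
  endloop
 endfacet
 facet normal 0.611 -0.619 0.494
  outer loop
   vertex 2.0 1.1 2.0
   vertex 3.3 3.5 3.4
   vertex 0.2 0.2 3.1
  endloop
 endfacet
 facet normal 0.648 -0.614 0.451
  outer loop
   vertex 2.0 1.1 2.0
   vertex 3.2 2.0 1.5
   vertex 3.3 3.5 3.4
  endloop
 endfacet
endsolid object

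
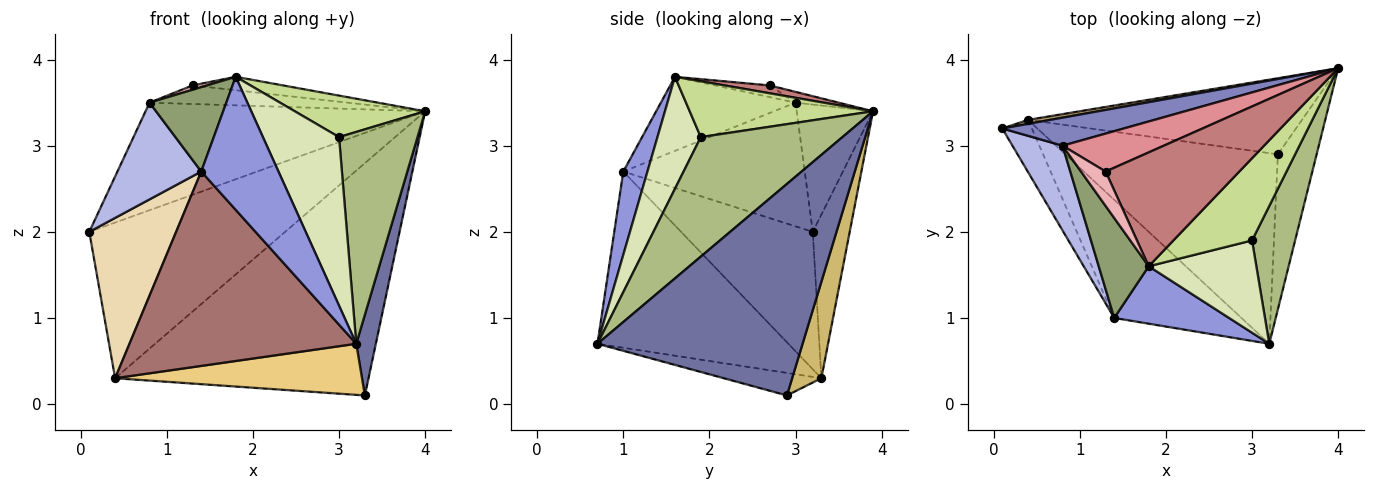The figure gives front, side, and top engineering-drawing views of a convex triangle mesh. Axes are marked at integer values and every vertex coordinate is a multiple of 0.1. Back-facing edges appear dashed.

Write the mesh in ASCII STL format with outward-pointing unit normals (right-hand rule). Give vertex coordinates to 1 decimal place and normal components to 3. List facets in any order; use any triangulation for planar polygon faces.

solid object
 facet normal 0.979 -0.093 -0.179
  outer loop
   vertex 3.3 2.9 0.1
   vertex 4.0 3.9 3.4
   vertex 3.2 0.7 0.7
  endloop
 endfacet
 facet normal -0.255 0.936 0.244
  outer loop
   vertex 0.8 3.0 3.5
   vertex 4.0 3.9 3.4
   vertex 0.1 3.2 2.0
  endloop
 endfacet
 facet normal 0.276 -0.882 0.381
  outer loop
   vertex 1.4 1.0 2.7
   vertex 3.2 0.7 0.7
   vertex 1.8 1.6 3.8
  endloop
 endfacet
 facet normal -0.852 -0.394 0.345
  outer loop
   vertex 1.4 1.0 2.7
   vertex 0.8 3.0 3.5
   vertex 0.1 3.2 2.0
  endloop
 endfacet
 facet normal -0.750 -0.427 0.506
  outer loop
   vertex 1.4 1.0 2.7
   vertex 1.8 1.6 3.8
   vertex 0.8 3.0 3.5
  endloop
 endfacet
 facet normal 0.834 -0.462 0.301
  outer loop
   vertex 3.0 1.9 3.1
   vertex 3.2 0.7 0.7
   vertex 4.0 3.9 3.4
  endloop
 endfacet
 facet normal 0.535 -0.381 0.754
  outer loop
   vertex 3.0 1.9 3.1
   vertex 4.0 3.9 3.4
   vertex 1.8 1.6 3.8
  endloop
 endfacet
 facet normal 0.447 -0.785 0.430
  outer loop
   vertex 3.0 1.9 3.1
   vertex 1.8 1.6 3.8
   vertex 3.2 0.7 0.7
  endloop
 endfacet
 facet normal -0.185 0.982 0.025
  outer loop
   vertex 0.4 3.3 0.3
   vertex 0.1 3.2 2.0
   vertex 4.0 3.9 3.4
  endloop
 endfacet
 facet normal 0.109 0.945 -0.309
  outer loop
   vertex 0.4 3.3 0.3
   vertex 4.0 3.9 3.4
   vertex 3.3 2.9 0.1
  endloop
 endfacet
 facet normal -0.102 -0.257 -0.961
  outer loop
   vertex 0.4 3.3 0.3
   vertex 3.3 2.9 0.1
   vertex 3.2 0.7 0.7
  endloop
 endfacet
 facet normal -0.822 -0.542 -0.177
  outer loop
   vertex 0.4 3.3 0.3
   vertex 1.4 1.0 2.7
   vertex 0.1 3.2 2.0
  endloop
 endfacet
 facet normal -0.584 -0.694 -0.422
  outer loop
   vertex 0.4 3.3 0.3
   vertex 3.2 0.7 0.7
   vertex 1.4 1.0 2.7
  endloop
 endfacet
 facet normal 0.058 0.117 0.991
  outer loop
   vertex 1.3 2.7 3.7
   vertex 1.8 1.6 3.8
   vertex 4.0 3.9 3.4
  endloop
 endfacet
 facet normal -0.095 0.438 0.894
  outer loop
   vertex 1.3 2.7 3.7
   vertex 4.0 3.9 3.4
   vertex 0.8 3.0 3.5
  endloop
 endfacet
 facet normal -0.426 -0.112 0.898
  outer loop
   vertex 1.3 2.7 3.7
   vertex 0.8 3.0 3.5
   vertex 1.8 1.6 3.8
  endloop
 endfacet
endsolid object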